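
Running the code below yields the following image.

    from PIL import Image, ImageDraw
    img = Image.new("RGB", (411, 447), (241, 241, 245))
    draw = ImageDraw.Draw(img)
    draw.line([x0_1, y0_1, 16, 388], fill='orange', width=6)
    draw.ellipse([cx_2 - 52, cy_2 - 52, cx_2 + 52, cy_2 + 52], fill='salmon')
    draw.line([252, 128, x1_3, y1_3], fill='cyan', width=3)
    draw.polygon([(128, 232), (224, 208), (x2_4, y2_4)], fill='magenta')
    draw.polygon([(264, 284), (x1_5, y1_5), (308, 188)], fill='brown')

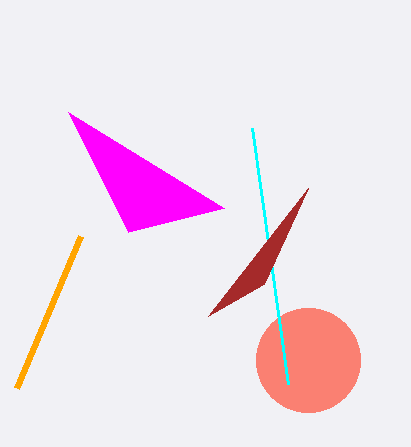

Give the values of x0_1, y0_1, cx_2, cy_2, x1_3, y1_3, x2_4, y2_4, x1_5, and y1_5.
x0_1 = 80; y0_1 = 236; cx_2 = 308; cy_2 = 360; x1_3 = 288; y1_3 = 384; x2_4 = 68; y2_4 = 112; x1_5 = 208; y1_5 = 316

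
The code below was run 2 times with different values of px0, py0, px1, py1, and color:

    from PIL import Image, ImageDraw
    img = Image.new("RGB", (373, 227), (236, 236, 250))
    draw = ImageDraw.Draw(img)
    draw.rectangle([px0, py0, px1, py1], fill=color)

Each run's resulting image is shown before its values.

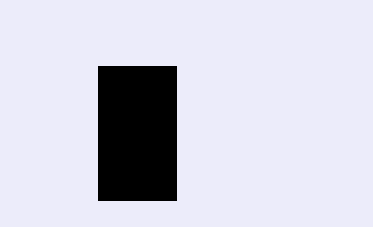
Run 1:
px0 = 98
py0 = 66
px1 = 176
py1 = 200
color = 'black'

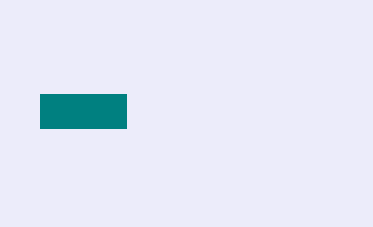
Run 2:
px0 = 40; py0 = 94; px1 = 126; py1 = 128; color = 'teal'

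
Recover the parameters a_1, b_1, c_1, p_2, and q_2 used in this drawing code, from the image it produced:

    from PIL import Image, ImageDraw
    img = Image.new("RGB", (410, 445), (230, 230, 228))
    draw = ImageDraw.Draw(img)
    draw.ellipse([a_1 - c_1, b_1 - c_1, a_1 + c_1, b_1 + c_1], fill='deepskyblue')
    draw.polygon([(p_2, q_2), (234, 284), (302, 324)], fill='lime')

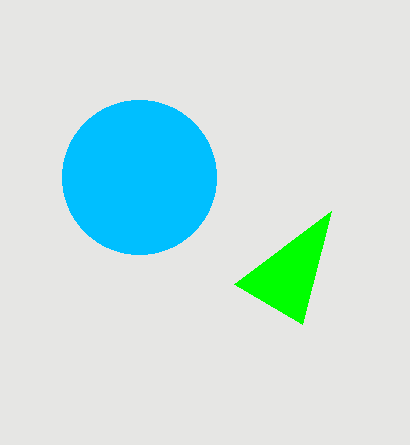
a_1 = 139
b_1 = 177
c_1 = 77
p_2 = 331
q_2 = 211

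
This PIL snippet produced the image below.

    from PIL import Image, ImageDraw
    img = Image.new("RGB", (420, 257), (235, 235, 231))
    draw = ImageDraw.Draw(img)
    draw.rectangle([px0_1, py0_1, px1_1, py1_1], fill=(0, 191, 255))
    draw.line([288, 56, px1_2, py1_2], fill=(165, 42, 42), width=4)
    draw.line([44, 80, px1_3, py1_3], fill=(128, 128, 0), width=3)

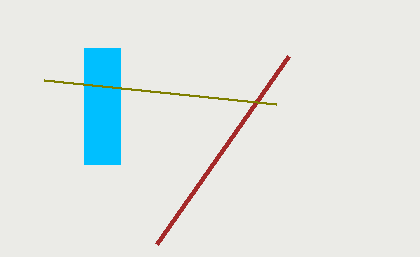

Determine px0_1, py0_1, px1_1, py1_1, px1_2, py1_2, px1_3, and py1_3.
px0_1 = 84, py0_1 = 48, px1_1 = 120, py1_1 = 164, px1_2 = 156, py1_2 = 244, px1_3 = 276, py1_3 = 104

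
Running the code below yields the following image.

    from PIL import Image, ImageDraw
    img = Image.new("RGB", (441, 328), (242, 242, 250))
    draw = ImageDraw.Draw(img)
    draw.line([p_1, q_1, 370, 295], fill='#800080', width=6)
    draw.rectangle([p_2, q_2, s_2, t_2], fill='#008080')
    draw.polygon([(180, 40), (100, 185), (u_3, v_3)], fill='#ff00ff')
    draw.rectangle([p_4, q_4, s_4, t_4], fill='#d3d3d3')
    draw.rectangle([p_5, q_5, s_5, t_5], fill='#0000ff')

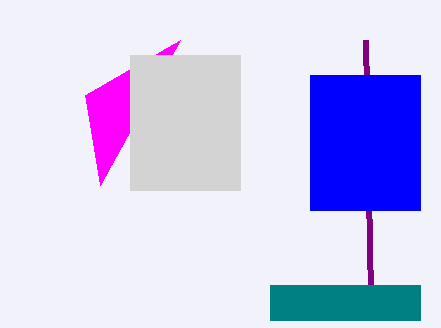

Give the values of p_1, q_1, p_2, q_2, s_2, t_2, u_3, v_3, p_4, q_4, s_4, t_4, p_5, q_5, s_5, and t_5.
p_1 = 365
q_1 = 40
p_2 = 270
q_2 = 285
s_2 = 420
t_2 = 320
u_3 = 85
v_3 = 95
p_4 = 130
q_4 = 55
s_4 = 240
t_4 = 190
p_5 = 310
q_5 = 75
s_5 = 420
t_5 = 210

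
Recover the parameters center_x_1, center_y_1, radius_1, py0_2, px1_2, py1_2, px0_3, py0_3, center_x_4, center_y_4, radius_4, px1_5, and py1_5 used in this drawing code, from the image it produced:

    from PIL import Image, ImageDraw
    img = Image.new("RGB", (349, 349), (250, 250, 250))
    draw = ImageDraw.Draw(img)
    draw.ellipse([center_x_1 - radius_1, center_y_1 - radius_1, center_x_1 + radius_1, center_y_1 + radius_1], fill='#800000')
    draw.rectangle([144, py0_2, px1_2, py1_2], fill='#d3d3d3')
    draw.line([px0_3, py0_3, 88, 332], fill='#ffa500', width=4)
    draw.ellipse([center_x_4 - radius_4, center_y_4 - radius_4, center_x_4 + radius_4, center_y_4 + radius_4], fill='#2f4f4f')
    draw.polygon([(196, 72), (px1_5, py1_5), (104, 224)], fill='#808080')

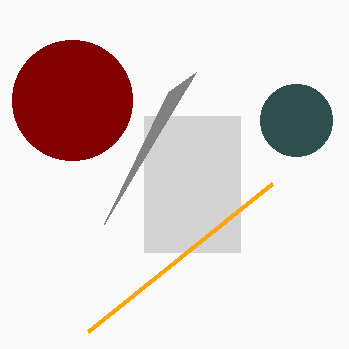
center_x_1 = 72
center_y_1 = 100
radius_1 = 60
py0_2 = 116
px1_2 = 240
py1_2 = 252
px0_3 = 272
py0_3 = 184
center_x_4 = 296
center_y_4 = 120
radius_4 = 36
px1_5 = 168
py1_5 = 92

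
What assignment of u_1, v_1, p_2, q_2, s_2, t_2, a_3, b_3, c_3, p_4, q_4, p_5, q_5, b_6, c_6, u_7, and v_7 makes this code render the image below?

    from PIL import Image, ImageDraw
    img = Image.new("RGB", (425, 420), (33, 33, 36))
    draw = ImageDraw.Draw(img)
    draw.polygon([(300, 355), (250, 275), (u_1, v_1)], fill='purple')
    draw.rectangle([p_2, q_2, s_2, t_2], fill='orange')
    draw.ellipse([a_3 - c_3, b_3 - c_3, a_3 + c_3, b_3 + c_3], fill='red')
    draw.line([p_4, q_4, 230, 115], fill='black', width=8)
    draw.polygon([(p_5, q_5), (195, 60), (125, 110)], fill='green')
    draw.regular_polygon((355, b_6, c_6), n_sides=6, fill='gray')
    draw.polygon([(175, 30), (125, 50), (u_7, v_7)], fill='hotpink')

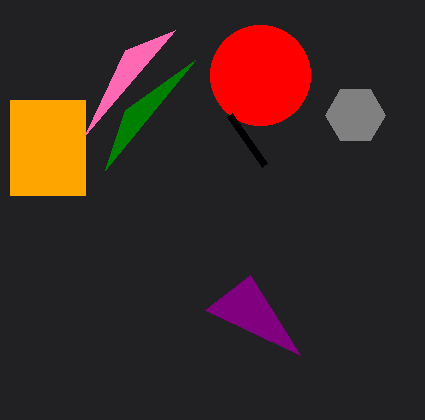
u_1 = 205; v_1 = 310; p_2 = 10; q_2 = 100; s_2 = 85; t_2 = 195; a_3 = 260; b_3 = 75; c_3 = 50; p_4 = 265; q_4 = 165; p_5 = 105; q_5 = 170; b_6 = 115; c_6 = 30; u_7 = 85; v_7 = 135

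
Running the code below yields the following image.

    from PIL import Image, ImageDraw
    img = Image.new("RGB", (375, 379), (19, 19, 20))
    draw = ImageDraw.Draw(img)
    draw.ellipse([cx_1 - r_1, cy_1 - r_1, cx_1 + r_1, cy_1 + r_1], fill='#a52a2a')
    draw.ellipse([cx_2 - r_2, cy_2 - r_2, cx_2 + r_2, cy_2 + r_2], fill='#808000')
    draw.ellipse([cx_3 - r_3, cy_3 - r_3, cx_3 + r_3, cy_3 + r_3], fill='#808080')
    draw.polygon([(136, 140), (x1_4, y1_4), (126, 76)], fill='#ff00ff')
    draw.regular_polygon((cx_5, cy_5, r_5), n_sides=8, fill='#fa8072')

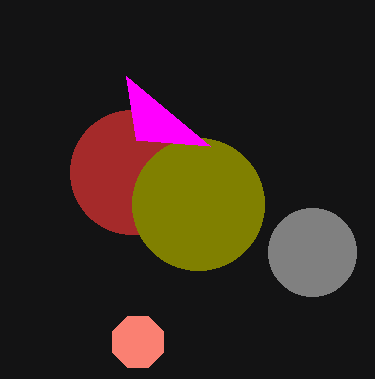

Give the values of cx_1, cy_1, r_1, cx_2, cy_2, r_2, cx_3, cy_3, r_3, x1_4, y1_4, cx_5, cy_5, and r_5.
cx_1 = 132; cy_1 = 172; r_1 = 62; cx_2 = 198; cy_2 = 204; r_2 = 66; cx_3 = 312; cy_3 = 252; r_3 = 44; x1_4 = 210; y1_4 = 146; cx_5 = 138; cy_5 = 342; r_5 = 28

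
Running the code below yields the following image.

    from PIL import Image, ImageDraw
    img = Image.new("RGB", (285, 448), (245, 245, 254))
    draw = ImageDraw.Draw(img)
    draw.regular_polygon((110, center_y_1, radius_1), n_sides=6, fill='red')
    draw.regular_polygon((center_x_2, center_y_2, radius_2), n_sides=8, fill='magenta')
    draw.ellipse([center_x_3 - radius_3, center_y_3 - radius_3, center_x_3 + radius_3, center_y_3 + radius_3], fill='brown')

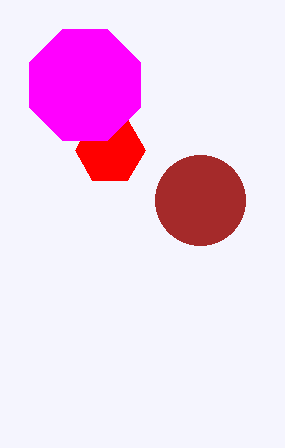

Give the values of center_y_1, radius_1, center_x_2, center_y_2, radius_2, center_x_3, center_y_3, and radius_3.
center_y_1 = 150
radius_1 = 35
center_x_2 = 85
center_y_2 = 85
radius_2 = 60
center_x_3 = 200
center_y_3 = 200
radius_3 = 45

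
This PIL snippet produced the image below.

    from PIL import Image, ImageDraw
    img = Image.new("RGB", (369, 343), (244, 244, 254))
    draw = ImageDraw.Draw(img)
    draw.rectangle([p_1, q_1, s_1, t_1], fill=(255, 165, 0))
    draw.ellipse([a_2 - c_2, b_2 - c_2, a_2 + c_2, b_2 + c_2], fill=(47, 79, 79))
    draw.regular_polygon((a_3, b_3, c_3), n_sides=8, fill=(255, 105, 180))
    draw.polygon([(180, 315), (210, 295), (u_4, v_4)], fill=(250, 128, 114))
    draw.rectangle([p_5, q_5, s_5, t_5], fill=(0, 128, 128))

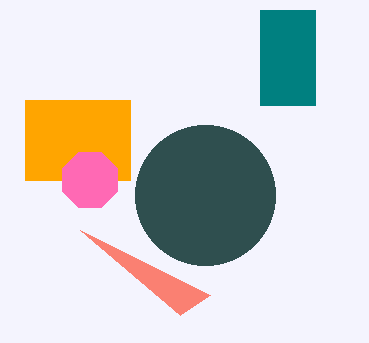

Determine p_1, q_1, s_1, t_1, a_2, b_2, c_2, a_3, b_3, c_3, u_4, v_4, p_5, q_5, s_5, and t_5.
p_1 = 25, q_1 = 100, s_1 = 130, t_1 = 180, a_2 = 205, b_2 = 195, c_2 = 70, a_3 = 90, b_3 = 180, c_3 = 30, u_4 = 80, v_4 = 230, p_5 = 260, q_5 = 10, s_5 = 315, t_5 = 105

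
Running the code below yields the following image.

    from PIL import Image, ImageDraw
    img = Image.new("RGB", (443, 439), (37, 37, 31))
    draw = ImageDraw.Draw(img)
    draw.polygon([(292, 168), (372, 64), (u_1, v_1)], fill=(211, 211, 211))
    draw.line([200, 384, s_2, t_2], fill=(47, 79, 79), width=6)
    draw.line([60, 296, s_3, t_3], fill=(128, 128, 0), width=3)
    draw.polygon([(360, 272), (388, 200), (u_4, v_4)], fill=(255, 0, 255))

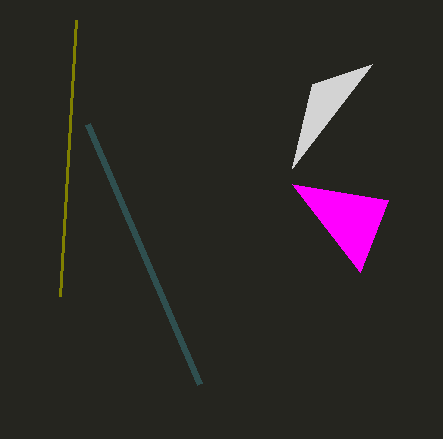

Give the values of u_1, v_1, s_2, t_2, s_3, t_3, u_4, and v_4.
u_1 = 312; v_1 = 84; s_2 = 88; t_2 = 124; s_3 = 76; t_3 = 20; u_4 = 292; v_4 = 184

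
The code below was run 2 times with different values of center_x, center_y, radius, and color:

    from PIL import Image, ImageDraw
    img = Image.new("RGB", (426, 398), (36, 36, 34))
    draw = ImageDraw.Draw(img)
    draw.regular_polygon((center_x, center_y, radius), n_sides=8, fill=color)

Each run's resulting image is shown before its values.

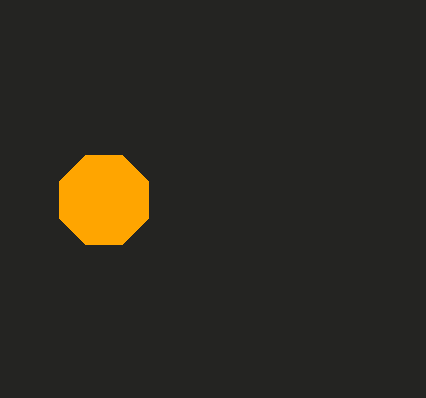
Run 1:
center_x = 104, center_y = 200, radius = 48, color = 'orange'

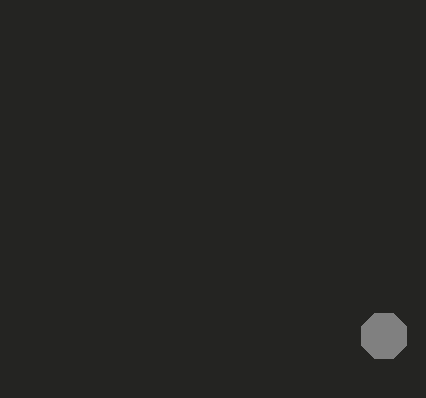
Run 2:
center_x = 384, center_y = 336, radius = 24, color = 'gray'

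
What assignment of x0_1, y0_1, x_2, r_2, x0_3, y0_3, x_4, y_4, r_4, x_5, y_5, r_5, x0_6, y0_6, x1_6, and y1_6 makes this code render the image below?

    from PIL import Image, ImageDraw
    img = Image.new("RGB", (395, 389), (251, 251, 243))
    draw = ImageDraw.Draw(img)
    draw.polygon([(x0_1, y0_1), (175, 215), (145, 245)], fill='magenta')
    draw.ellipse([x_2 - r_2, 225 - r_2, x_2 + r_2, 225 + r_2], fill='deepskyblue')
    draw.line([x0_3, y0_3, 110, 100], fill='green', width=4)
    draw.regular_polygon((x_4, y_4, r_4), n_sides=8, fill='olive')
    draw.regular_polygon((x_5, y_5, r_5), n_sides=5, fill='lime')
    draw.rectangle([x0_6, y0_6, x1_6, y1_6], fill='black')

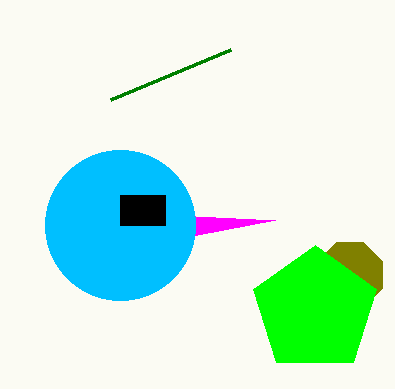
x0_1 = 275; y0_1 = 220; x_2 = 120; r_2 = 75; x0_3 = 230; y0_3 = 50; x_4 = 350; y_4 = 275; r_4 = 35; x_5 = 315; y_5 = 310; r_5 = 65; x0_6 = 120; y0_6 = 195; x1_6 = 165; y1_6 = 225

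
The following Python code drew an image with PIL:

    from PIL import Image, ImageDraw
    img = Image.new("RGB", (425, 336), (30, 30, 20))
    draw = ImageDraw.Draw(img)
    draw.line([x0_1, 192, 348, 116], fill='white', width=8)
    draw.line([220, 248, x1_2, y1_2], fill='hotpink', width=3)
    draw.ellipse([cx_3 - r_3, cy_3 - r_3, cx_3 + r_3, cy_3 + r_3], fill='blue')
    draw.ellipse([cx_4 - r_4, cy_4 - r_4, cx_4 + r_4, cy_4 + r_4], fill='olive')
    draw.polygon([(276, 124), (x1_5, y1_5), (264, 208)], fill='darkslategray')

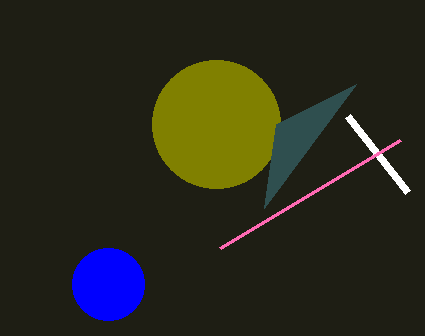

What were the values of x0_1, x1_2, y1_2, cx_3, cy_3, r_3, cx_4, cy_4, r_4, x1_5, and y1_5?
x0_1 = 408, x1_2 = 400, y1_2 = 140, cx_3 = 108, cy_3 = 284, r_3 = 36, cx_4 = 216, cy_4 = 124, r_4 = 64, x1_5 = 356, y1_5 = 84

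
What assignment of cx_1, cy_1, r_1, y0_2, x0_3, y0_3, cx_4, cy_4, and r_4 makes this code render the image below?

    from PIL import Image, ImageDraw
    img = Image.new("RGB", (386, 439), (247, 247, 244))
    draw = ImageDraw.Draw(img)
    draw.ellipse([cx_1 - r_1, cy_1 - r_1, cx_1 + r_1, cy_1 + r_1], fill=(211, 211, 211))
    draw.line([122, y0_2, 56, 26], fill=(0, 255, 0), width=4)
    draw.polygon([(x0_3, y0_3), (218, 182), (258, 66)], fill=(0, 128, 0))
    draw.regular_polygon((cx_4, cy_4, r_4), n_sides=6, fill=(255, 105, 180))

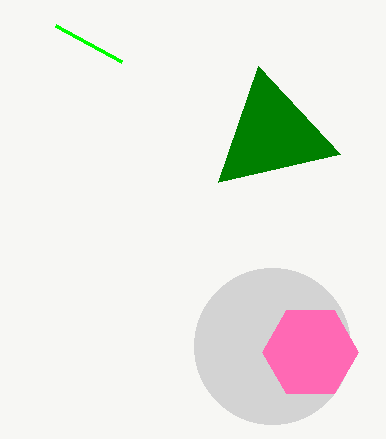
cx_1 = 272; cy_1 = 346; r_1 = 78; y0_2 = 62; x0_3 = 340; y0_3 = 154; cx_4 = 310; cy_4 = 352; r_4 = 48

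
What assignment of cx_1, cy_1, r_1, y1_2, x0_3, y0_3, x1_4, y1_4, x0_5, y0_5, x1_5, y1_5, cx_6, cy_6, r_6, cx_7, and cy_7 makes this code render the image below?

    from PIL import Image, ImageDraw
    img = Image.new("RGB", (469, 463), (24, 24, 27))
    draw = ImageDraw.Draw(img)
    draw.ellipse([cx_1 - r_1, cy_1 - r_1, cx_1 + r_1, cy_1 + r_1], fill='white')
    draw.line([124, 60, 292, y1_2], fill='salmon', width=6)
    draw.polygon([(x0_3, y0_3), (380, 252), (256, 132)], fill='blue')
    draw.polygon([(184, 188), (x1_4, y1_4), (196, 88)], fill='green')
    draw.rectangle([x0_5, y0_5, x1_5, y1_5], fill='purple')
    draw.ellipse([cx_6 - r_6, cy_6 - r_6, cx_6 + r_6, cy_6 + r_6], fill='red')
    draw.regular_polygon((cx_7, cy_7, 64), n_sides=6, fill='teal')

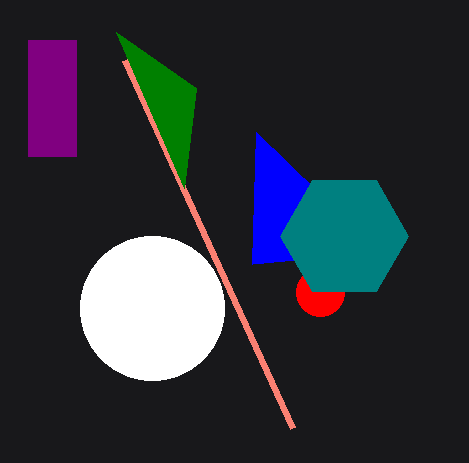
cx_1 = 152, cy_1 = 308, r_1 = 72, y1_2 = 428, x0_3 = 252, y0_3 = 264, x1_4 = 116, y1_4 = 32, x0_5 = 28, y0_5 = 40, x1_5 = 76, y1_5 = 156, cx_6 = 320, cy_6 = 292, r_6 = 24, cx_7 = 344, cy_7 = 236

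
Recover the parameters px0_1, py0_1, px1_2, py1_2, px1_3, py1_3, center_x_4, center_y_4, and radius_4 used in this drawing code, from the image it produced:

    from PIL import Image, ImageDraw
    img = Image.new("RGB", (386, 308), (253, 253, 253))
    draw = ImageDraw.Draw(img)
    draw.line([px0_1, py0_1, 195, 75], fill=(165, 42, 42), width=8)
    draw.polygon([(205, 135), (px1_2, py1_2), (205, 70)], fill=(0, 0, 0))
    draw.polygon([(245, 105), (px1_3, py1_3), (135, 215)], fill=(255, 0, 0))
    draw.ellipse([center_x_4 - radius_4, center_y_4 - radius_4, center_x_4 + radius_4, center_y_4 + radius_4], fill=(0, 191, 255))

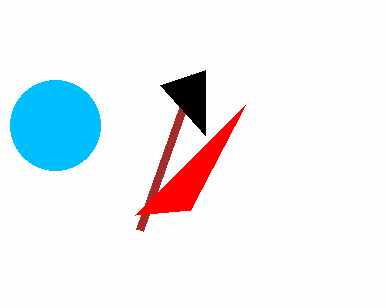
px0_1 = 140
py0_1 = 230
px1_2 = 160
py1_2 = 85
px1_3 = 190
py1_3 = 210
center_x_4 = 55
center_y_4 = 125
radius_4 = 45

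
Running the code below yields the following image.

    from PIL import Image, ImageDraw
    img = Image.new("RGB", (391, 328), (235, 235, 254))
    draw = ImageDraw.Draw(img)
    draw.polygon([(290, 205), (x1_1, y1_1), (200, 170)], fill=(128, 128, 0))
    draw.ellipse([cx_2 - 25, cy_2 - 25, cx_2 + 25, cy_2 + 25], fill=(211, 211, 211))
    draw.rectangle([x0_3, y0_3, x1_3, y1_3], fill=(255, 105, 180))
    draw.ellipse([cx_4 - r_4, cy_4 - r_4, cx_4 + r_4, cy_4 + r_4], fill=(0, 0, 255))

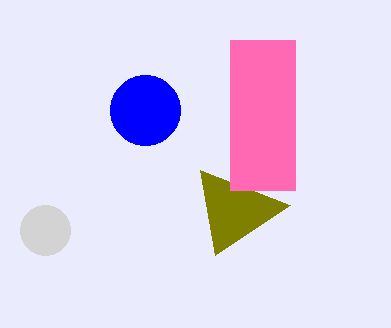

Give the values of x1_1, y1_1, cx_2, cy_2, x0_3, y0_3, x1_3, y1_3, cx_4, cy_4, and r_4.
x1_1 = 215, y1_1 = 255, cx_2 = 45, cy_2 = 230, x0_3 = 230, y0_3 = 40, x1_3 = 295, y1_3 = 190, cx_4 = 145, cy_4 = 110, r_4 = 35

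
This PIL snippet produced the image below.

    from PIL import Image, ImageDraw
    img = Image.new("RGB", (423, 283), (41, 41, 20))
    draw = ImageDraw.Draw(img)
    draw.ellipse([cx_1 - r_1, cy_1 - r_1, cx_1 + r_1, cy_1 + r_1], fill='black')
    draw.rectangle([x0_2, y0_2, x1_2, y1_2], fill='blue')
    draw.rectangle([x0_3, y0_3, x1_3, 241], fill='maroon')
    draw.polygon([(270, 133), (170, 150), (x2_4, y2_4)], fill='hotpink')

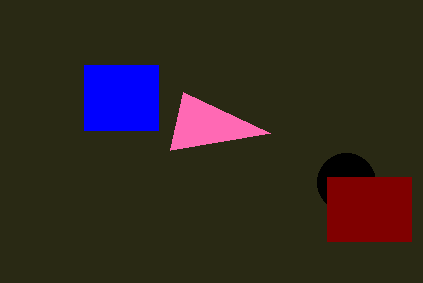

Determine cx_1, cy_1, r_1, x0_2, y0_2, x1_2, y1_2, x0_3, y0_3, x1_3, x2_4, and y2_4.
cx_1 = 346
cy_1 = 182
r_1 = 29
x0_2 = 84
y0_2 = 65
x1_2 = 158
y1_2 = 130
x0_3 = 327
y0_3 = 177
x1_3 = 411
x2_4 = 183
y2_4 = 92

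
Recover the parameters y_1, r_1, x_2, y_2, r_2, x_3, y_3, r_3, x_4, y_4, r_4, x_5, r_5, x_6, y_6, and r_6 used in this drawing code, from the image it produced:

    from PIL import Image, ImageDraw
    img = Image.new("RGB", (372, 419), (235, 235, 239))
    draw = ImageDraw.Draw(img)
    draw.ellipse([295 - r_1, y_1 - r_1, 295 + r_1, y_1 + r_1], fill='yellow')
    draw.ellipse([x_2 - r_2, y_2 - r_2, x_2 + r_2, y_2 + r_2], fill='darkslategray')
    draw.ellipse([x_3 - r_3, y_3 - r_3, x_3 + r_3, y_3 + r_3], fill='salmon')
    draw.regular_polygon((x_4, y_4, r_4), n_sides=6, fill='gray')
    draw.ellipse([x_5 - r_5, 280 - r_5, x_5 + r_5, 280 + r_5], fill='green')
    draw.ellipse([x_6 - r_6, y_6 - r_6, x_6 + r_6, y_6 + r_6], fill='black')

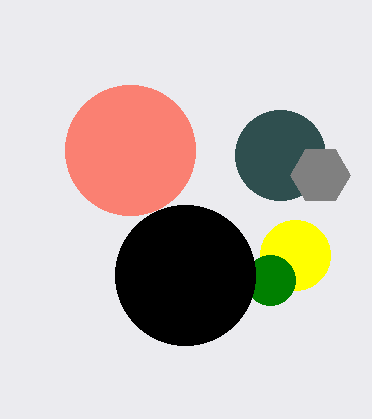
y_1 = 255, r_1 = 35, x_2 = 280, y_2 = 155, r_2 = 45, x_3 = 130, y_3 = 150, r_3 = 65, x_4 = 320, y_4 = 175, r_4 = 30, x_5 = 270, r_5 = 25, x_6 = 185, y_6 = 275, r_6 = 70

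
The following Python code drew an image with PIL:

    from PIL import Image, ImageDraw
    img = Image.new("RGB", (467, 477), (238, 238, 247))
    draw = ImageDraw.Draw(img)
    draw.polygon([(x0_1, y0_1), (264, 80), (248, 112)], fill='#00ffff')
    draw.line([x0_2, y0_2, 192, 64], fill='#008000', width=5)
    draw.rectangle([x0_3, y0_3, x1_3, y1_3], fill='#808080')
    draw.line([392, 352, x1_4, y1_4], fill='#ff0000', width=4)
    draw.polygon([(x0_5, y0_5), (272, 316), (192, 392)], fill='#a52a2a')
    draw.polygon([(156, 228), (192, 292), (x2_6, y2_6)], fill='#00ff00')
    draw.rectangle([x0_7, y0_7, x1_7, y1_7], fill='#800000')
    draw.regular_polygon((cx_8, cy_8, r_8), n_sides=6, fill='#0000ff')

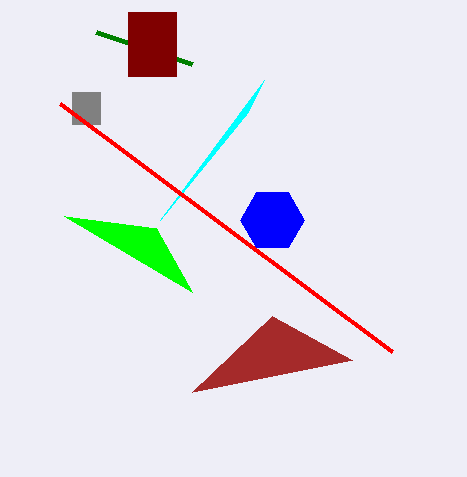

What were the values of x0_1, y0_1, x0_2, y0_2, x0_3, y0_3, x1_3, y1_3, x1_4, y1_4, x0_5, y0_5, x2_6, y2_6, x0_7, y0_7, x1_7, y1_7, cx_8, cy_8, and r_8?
x0_1 = 160, y0_1 = 220, x0_2 = 96, y0_2 = 32, x0_3 = 72, y0_3 = 92, x1_3 = 100, y1_3 = 124, x1_4 = 60, y1_4 = 104, x0_5 = 352, y0_5 = 360, x2_6 = 64, y2_6 = 216, x0_7 = 128, y0_7 = 12, x1_7 = 176, y1_7 = 76, cx_8 = 272, cy_8 = 220, r_8 = 32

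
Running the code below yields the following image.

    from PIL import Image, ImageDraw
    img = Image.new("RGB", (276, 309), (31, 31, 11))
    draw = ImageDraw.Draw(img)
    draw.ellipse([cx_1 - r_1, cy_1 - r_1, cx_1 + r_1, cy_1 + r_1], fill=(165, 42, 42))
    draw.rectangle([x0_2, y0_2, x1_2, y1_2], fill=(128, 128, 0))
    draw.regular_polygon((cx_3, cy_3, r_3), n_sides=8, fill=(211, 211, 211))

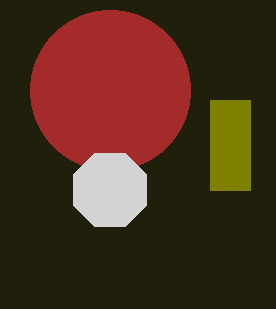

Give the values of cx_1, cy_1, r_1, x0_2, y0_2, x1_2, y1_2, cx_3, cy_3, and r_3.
cx_1 = 110, cy_1 = 90, r_1 = 80, x0_2 = 210, y0_2 = 100, x1_2 = 250, y1_2 = 190, cx_3 = 110, cy_3 = 190, r_3 = 40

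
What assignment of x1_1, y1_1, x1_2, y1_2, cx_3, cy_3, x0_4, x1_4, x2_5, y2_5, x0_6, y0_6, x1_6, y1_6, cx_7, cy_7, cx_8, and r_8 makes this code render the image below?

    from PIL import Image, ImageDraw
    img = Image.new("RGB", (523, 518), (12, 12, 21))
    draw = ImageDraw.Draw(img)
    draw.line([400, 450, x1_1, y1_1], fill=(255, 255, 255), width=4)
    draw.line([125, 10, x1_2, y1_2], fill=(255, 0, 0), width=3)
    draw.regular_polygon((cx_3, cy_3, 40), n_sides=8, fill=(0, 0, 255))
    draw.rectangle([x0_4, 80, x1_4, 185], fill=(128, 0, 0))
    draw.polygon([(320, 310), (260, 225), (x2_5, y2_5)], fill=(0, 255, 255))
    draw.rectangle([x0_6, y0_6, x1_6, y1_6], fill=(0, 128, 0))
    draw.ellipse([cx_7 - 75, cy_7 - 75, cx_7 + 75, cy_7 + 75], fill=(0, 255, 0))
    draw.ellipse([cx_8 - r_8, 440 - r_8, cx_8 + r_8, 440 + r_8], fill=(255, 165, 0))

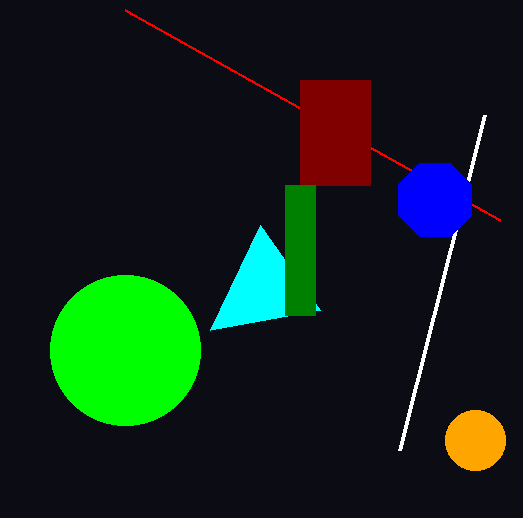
x1_1 = 485, y1_1 = 115, x1_2 = 500, y1_2 = 220, cx_3 = 435, cy_3 = 200, x0_4 = 300, x1_4 = 370, x2_5 = 210, y2_5 = 330, x0_6 = 285, y0_6 = 185, x1_6 = 315, y1_6 = 315, cx_7 = 125, cy_7 = 350, cx_8 = 475, r_8 = 30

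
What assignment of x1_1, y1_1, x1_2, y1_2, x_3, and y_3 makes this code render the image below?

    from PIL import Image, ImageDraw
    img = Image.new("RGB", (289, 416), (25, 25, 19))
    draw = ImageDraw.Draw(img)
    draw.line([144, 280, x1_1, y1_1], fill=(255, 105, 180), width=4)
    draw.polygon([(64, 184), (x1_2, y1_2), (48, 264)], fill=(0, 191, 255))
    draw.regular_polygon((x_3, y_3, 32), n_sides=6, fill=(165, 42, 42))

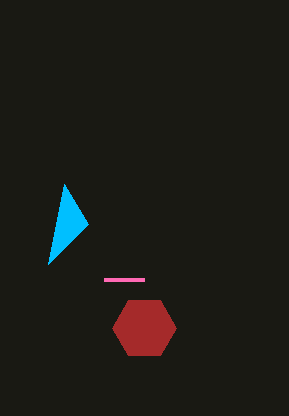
x1_1 = 104
y1_1 = 280
x1_2 = 88
y1_2 = 224
x_3 = 144
y_3 = 328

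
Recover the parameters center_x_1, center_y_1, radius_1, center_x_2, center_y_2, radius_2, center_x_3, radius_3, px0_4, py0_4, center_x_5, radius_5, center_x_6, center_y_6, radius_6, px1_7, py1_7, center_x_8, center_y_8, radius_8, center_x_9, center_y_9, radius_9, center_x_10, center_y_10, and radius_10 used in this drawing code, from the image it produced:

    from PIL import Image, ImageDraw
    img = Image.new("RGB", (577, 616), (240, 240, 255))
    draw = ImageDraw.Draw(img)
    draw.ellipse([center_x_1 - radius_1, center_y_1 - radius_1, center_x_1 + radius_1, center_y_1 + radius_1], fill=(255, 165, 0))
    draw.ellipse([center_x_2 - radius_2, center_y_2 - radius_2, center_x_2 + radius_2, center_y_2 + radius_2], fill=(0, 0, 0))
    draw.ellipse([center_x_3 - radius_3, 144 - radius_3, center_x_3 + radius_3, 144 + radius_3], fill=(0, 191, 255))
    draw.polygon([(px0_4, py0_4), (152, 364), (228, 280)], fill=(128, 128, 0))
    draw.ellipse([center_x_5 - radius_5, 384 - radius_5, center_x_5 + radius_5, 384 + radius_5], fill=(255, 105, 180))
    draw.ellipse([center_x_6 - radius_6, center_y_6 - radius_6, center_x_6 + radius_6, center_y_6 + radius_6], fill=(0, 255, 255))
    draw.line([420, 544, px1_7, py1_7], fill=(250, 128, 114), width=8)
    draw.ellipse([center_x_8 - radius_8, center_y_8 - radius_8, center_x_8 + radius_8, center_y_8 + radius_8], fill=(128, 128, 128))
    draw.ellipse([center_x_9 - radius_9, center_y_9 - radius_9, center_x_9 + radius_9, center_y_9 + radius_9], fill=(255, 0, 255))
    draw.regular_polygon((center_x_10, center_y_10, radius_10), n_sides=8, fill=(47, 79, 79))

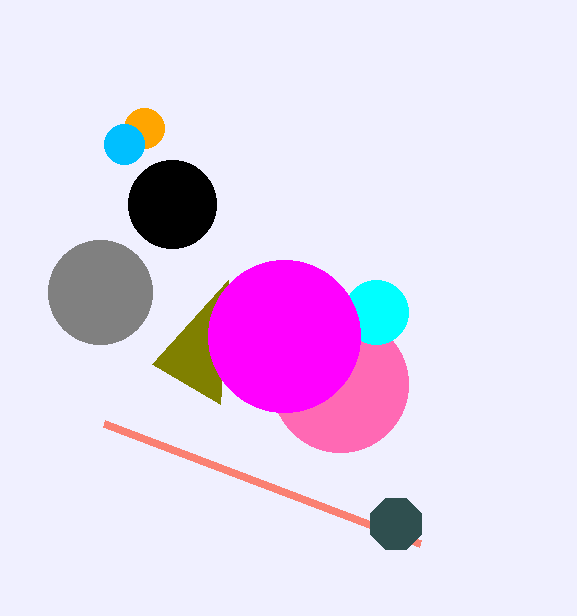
center_x_1 = 144, center_y_1 = 128, radius_1 = 20, center_x_2 = 172, center_y_2 = 204, radius_2 = 44, center_x_3 = 124, radius_3 = 20, px0_4 = 220, py0_4 = 404, center_x_5 = 340, radius_5 = 68, center_x_6 = 376, center_y_6 = 312, radius_6 = 32, px1_7 = 104, py1_7 = 424, center_x_8 = 100, center_y_8 = 292, radius_8 = 52, center_x_9 = 284, center_y_9 = 336, radius_9 = 76, center_x_10 = 396, center_y_10 = 524, radius_10 = 28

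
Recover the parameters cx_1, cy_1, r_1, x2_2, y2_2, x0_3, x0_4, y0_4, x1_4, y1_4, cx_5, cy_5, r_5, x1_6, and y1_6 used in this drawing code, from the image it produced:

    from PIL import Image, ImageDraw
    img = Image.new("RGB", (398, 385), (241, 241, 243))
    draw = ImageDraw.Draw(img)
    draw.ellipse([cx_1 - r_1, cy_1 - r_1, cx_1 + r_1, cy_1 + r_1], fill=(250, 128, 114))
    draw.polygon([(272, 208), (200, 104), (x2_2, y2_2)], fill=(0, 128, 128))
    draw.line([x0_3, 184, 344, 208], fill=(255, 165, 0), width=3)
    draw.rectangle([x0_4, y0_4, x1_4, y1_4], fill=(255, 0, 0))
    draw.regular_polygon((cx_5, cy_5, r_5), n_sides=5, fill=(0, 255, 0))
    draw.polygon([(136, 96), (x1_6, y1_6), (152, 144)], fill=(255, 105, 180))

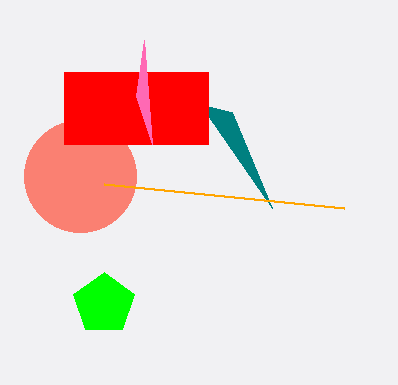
cx_1 = 80
cy_1 = 176
r_1 = 56
x2_2 = 232
y2_2 = 112
x0_3 = 104
x0_4 = 64
y0_4 = 72
x1_4 = 208
y1_4 = 144
cx_5 = 104
cy_5 = 304
r_5 = 32
x1_6 = 144
y1_6 = 40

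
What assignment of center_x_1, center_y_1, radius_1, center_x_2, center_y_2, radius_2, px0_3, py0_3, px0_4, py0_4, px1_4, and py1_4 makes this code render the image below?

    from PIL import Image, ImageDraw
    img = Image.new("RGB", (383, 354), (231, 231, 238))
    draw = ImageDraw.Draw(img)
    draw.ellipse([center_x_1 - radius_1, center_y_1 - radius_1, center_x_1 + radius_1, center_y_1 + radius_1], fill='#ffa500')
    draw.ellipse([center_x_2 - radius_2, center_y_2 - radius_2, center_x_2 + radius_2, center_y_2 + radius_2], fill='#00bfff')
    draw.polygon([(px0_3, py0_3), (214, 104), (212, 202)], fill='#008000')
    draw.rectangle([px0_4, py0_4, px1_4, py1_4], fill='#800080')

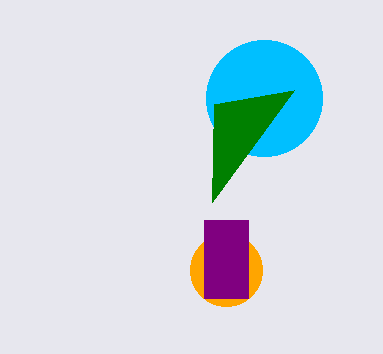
center_x_1 = 226; center_y_1 = 270; radius_1 = 36; center_x_2 = 264; center_y_2 = 98; radius_2 = 58; px0_3 = 294; py0_3 = 90; px0_4 = 204; py0_4 = 220; px1_4 = 248; py1_4 = 298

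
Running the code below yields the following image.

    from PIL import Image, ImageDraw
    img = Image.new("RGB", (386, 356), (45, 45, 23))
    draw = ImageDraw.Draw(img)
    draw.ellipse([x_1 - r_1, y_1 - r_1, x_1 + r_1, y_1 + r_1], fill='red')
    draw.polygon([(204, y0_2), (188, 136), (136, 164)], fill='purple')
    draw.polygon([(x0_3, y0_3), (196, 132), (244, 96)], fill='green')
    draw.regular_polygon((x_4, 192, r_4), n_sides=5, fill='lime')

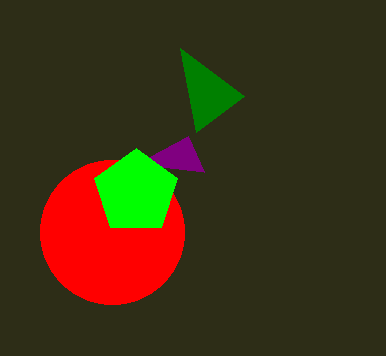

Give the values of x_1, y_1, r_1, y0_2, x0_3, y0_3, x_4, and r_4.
x_1 = 112, y_1 = 232, r_1 = 72, y0_2 = 172, x0_3 = 180, y0_3 = 48, x_4 = 136, r_4 = 44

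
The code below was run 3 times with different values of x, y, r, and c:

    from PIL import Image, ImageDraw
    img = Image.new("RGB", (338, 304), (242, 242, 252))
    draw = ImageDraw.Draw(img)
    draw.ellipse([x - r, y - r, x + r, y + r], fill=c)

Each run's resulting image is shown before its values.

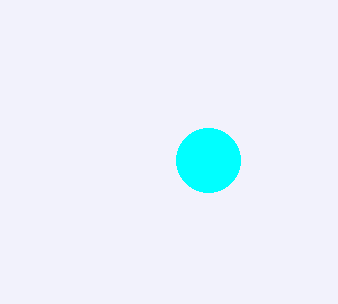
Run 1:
x = 208
y = 160
r = 32
c = 'cyan'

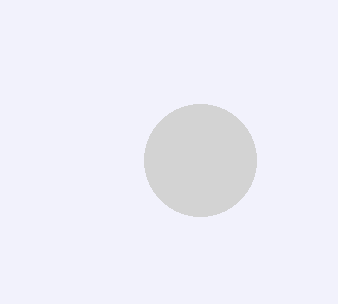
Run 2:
x = 200; y = 160; r = 56; c = 'lightgray'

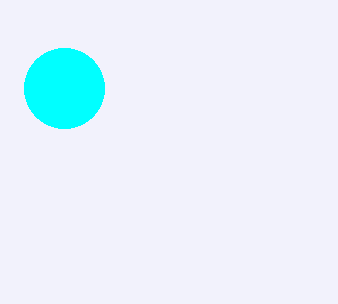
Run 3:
x = 64
y = 88
r = 40
c = 'cyan'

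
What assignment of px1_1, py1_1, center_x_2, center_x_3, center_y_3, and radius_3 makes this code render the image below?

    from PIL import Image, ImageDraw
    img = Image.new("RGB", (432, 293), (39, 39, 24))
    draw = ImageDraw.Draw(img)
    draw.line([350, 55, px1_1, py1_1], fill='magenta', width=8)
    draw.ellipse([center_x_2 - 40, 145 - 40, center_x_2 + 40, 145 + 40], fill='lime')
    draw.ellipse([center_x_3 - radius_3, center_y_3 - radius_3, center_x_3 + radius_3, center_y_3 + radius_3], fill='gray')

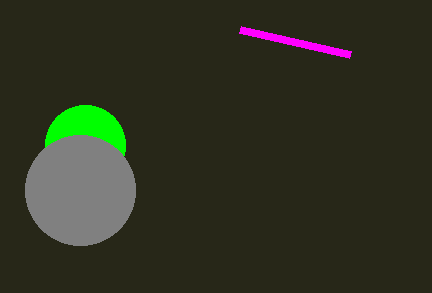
px1_1 = 240, py1_1 = 30, center_x_2 = 85, center_x_3 = 80, center_y_3 = 190, radius_3 = 55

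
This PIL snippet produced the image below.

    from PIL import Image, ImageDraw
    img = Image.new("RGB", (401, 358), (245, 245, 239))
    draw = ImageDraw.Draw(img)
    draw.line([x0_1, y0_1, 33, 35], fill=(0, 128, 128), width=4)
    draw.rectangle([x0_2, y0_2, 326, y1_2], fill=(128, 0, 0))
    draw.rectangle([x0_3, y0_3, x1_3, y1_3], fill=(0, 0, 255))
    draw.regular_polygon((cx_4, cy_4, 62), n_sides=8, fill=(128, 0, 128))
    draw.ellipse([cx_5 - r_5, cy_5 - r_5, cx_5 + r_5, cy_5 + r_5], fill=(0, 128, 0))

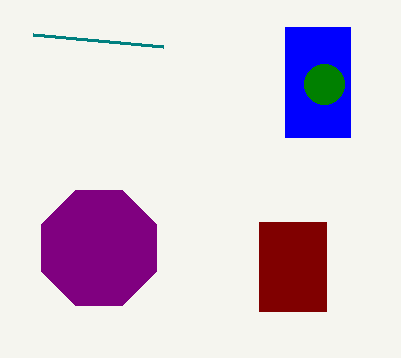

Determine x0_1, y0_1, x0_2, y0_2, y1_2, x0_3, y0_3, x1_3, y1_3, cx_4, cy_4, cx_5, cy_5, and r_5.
x0_1 = 163; y0_1 = 47; x0_2 = 259; y0_2 = 222; y1_2 = 311; x0_3 = 285; y0_3 = 27; x1_3 = 350; y1_3 = 137; cx_4 = 99; cy_4 = 248; cx_5 = 324; cy_5 = 84; r_5 = 20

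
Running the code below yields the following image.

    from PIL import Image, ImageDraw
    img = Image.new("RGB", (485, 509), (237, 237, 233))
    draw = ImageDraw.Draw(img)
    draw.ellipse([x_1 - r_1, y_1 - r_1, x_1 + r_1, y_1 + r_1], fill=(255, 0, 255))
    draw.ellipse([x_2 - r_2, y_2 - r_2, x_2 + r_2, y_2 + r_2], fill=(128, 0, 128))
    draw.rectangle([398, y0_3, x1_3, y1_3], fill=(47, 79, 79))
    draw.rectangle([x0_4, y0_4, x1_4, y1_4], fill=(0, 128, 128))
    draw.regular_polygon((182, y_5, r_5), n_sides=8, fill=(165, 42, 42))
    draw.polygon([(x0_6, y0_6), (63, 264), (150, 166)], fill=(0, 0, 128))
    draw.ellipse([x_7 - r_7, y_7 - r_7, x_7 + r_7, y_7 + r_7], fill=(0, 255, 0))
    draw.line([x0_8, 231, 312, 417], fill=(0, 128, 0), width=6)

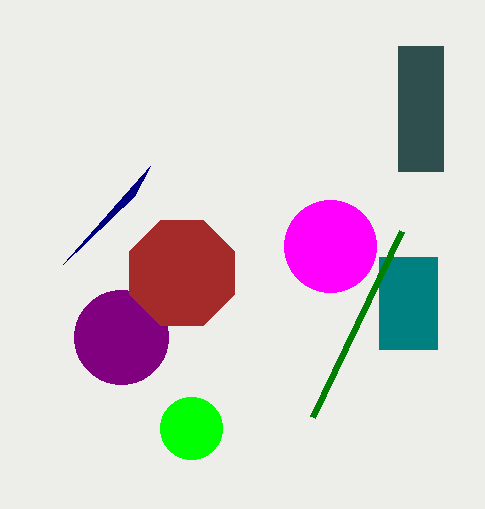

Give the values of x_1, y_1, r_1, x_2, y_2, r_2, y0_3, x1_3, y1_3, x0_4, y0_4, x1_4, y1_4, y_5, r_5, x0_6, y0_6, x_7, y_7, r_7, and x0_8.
x_1 = 330; y_1 = 246; r_1 = 46; x_2 = 121; y_2 = 337; r_2 = 47; y0_3 = 46; x1_3 = 443; y1_3 = 171; x0_4 = 379; y0_4 = 257; x1_4 = 437; y1_4 = 349; y_5 = 273; r_5 = 57; x0_6 = 134; y0_6 = 196; x_7 = 191; y_7 = 428; r_7 = 31; x0_8 = 401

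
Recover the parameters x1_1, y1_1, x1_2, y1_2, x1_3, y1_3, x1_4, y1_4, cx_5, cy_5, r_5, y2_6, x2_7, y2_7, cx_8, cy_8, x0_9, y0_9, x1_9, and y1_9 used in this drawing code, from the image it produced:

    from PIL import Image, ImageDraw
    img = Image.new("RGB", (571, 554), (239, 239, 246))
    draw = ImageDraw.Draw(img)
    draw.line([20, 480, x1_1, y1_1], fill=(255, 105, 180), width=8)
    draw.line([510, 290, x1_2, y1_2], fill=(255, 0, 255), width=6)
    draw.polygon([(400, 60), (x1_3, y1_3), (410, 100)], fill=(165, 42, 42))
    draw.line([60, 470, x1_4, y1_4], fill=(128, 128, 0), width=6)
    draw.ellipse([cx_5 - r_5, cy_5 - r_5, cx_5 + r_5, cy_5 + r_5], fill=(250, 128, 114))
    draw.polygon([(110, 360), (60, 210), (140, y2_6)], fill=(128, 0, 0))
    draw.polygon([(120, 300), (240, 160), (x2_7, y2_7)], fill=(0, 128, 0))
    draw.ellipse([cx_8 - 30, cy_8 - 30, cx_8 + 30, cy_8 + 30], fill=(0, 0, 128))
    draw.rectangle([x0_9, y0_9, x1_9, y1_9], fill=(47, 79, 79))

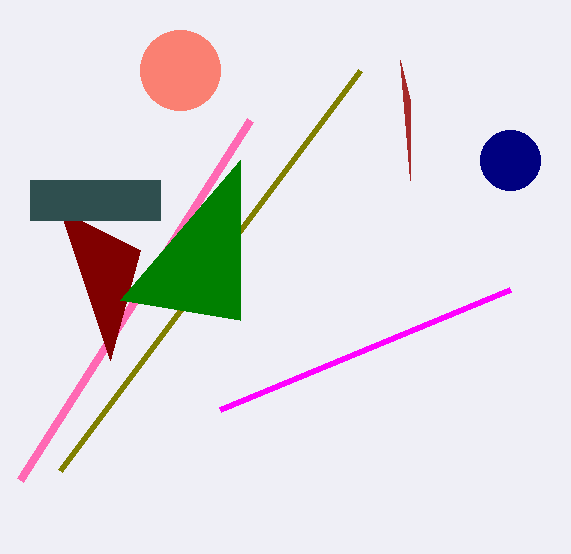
x1_1 = 250, y1_1 = 120, x1_2 = 220, y1_2 = 410, x1_3 = 410, y1_3 = 180, x1_4 = 360, y1_4 = 70, cx_5 = 180, cy_5 = 70, r_5 = 40, y2_6 = 250, x2_7 = 240, y2_7 = 320, cx_8 = 510, cy_8 = 160, x0_9 = 30, y0_9 = 180, x1_9 = 160, y1_9 = 220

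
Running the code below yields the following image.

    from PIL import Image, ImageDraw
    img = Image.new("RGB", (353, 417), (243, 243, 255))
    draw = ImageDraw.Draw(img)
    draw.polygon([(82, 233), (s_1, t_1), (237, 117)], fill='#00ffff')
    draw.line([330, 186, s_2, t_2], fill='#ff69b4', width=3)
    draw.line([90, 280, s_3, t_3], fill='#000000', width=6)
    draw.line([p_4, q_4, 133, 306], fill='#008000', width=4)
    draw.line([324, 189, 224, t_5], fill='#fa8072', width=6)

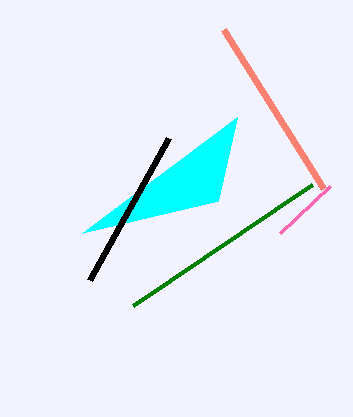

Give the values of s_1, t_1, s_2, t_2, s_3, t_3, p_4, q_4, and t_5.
s_1 = 218, t_1 = 201, s_2 = 280, t_2 = 233, s_3 = 169, t_3 = 138, p_4 = 312, q_4 = 185, t_5 = 30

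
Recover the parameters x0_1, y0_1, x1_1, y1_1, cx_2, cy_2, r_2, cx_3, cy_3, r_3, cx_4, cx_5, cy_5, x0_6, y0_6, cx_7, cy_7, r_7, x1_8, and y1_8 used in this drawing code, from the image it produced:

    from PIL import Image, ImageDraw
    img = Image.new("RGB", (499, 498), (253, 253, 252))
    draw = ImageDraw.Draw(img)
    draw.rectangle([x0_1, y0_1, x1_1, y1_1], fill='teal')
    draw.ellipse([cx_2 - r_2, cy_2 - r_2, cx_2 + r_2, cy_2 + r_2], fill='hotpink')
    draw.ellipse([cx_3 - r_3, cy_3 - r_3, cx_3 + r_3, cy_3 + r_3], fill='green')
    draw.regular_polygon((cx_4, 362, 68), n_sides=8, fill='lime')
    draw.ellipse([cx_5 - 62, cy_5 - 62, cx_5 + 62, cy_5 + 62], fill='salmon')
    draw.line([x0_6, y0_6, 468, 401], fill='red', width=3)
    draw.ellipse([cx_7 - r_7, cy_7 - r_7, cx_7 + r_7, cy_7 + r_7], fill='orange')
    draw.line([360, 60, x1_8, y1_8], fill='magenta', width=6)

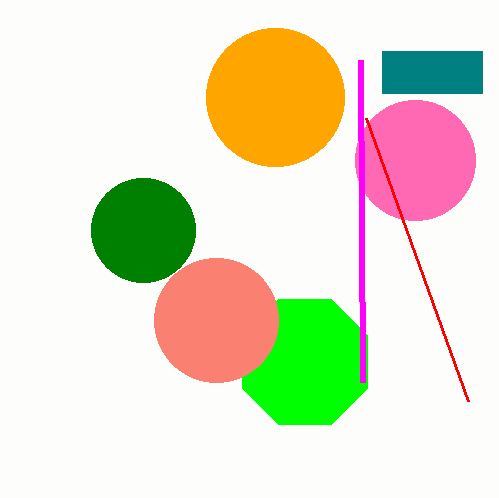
x0_1 = 382, y0_1 = 51, x1_1 = 482, y1_1 = 93, cx_2 = 415, cy_2 = 160, r_2 = 60, cx_3 = 143, cy_3 = 230, r_3 = 52, cx_4 = 305, cx_5 = 216, cy_5 = 320, x0_6 = 366, y0_6 = 118, cx_7 = 275, cy_7 = 97, r_7 = 69, x1_8 = 362, y1_8 = 382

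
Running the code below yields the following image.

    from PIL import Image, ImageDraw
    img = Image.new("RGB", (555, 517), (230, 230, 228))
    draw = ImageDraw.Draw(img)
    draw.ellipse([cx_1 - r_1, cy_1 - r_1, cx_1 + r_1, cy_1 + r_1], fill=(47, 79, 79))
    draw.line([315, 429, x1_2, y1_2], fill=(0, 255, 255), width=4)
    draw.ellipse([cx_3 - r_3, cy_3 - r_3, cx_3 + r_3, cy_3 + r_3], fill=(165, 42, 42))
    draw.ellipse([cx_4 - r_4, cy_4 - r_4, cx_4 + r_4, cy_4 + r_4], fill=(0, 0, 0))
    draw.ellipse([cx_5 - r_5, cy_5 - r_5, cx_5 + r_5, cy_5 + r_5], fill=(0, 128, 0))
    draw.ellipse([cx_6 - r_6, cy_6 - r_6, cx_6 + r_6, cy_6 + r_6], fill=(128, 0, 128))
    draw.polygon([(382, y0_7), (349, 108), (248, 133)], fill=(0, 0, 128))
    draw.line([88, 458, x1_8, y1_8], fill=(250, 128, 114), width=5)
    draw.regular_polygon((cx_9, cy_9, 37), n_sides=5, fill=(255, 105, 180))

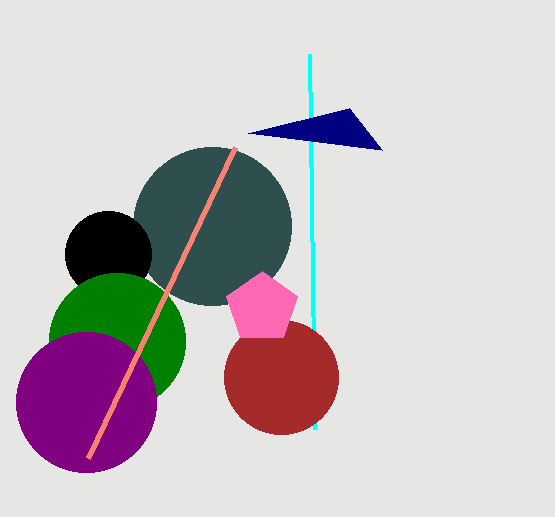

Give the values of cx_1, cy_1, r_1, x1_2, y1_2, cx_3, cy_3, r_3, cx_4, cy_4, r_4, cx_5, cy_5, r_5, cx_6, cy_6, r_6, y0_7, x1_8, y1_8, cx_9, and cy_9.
cx_1 = 212, cy_1 = 226, r_1 = 79, x1_2 = 310, y1_2 = 54, cx_3 = 281, cy_3 = 377, r_3 = 57, cx_4 = 108, cy_4 = 254, r_4 = 43, cx_5 = 117, cy_5 = 341, r_5 = 68, cx_6 = 86, cy_6 = 402, r_6 = 70, y0_7 = 150, x1_8 = 235, y1_8 = 147, cx_9 = 262, cy_9 = 308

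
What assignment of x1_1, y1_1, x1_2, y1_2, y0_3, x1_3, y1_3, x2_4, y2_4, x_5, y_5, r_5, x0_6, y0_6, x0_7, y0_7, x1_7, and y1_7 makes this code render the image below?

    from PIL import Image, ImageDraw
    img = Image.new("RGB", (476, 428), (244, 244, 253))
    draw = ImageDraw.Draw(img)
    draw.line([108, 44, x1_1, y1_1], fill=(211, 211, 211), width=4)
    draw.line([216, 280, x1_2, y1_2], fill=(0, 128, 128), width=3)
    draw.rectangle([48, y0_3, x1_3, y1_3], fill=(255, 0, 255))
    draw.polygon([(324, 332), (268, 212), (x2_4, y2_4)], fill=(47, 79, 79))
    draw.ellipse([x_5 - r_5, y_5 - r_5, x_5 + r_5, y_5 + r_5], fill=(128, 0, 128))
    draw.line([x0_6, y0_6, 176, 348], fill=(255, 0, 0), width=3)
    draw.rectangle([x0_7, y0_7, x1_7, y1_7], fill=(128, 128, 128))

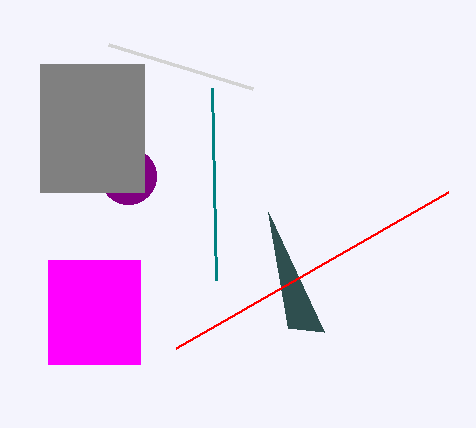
x1_1 = 252, y1_1 = 88, x1_2 = 212, y1_2 = 88, y0_3 = 260, x1_3 = 140, y1_3 = 364, x2_4 = 288, y2_4 = 328, x_5 = 128, y_5 = 176, r_5 = 28, x0_6 = 448, y0_6 = 192, x0_7 = 40, y0_7 = 64, x1_7 = 144, y1_7 = 192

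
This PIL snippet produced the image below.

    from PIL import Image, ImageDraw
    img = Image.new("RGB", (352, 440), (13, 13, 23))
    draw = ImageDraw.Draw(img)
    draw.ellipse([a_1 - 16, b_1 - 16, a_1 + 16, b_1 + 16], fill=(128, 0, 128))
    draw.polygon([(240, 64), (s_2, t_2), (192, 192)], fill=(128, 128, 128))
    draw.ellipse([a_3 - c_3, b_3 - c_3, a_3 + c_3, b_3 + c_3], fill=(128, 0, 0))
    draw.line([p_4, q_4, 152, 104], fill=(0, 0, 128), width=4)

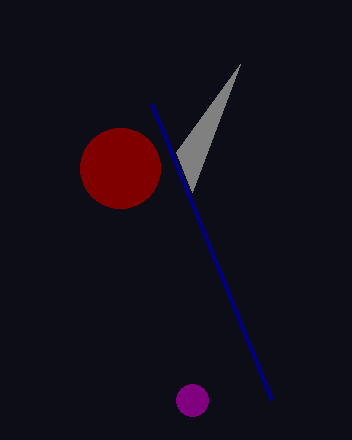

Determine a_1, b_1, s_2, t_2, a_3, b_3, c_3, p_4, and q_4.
a_1 = 192, b_1 = 400, s_2 = 176, t_2 = 152, a_3 = 120, b_3 = 168, c_3 = 40, p_4 = 272, q_4 = 400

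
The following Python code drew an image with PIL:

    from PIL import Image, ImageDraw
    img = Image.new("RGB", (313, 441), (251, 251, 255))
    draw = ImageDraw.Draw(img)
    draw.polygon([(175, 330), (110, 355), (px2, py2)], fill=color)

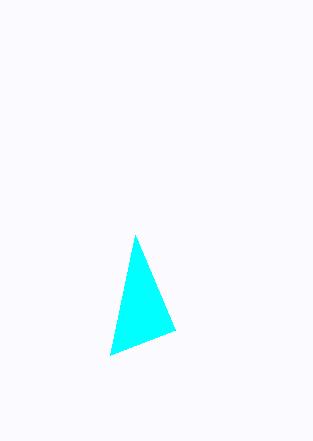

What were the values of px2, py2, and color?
px2 = 135, py2 = 235, color = 'cyan'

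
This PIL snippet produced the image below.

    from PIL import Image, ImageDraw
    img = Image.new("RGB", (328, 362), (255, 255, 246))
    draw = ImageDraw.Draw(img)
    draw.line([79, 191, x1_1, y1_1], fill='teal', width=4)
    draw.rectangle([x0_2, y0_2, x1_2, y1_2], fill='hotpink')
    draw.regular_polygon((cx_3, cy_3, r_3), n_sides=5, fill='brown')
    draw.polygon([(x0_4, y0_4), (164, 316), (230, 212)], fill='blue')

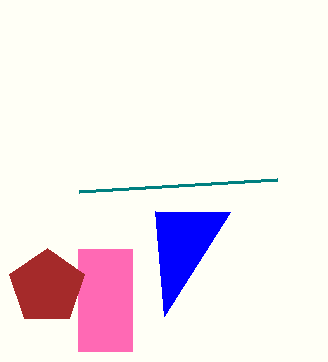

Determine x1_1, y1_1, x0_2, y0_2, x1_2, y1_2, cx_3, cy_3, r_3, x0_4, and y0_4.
x1_1 = 277
y1_1 = 179
x0_2 = 78
y0_2 = 249
x1_2 = 132
y1_2 = 351
cx_3 = 47
cy_3 = 287
r_3 = 39
x0_4 = 155
y0_4 = 211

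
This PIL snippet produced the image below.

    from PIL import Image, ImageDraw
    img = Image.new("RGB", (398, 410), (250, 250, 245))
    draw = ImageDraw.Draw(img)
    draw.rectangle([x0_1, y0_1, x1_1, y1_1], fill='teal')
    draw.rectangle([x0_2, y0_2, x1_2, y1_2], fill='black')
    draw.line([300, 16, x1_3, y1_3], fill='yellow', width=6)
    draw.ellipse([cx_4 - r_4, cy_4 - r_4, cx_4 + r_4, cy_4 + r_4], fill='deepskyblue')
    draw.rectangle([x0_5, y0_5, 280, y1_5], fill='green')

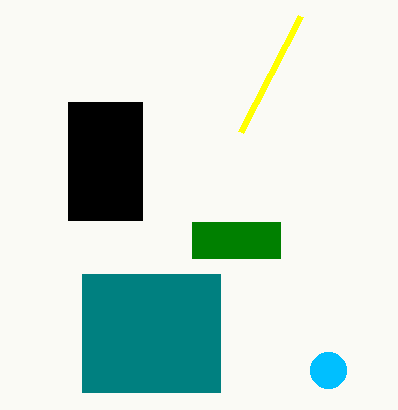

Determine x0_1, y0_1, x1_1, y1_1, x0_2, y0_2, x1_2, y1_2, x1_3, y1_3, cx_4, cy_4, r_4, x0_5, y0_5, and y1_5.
x0_1 = 82; y0_1 = 274; x1_1 = 220; y1_1 = 392; x0_2 = 68; y0_2 = 102; x1_2 = 142; y1_2 = 220; x1_3 = 240; y1_3 = 132; cx_4 = 328; cy_4 = 370; r_4 = 18; x0_5 = 192; y0_5 = 222; y1_5 = 258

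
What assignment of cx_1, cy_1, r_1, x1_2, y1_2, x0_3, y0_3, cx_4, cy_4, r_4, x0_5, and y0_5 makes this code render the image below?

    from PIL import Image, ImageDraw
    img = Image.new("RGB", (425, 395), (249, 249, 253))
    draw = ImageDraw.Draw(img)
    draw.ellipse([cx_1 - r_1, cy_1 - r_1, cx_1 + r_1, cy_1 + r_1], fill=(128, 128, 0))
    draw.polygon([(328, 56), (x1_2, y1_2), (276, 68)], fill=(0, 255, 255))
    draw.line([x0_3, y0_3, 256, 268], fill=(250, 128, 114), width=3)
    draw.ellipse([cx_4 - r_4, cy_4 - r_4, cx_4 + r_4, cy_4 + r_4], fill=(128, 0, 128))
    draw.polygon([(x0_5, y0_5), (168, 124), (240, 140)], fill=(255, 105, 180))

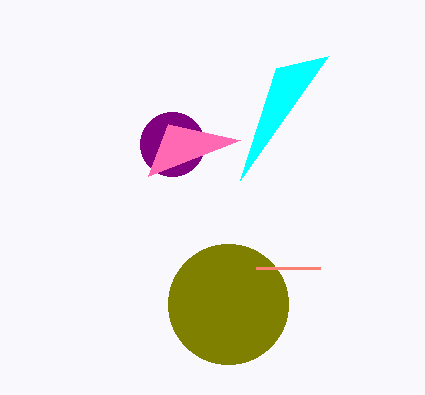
cx_1 = 228; cy_1 = 304; r_1 = 60; x1_2 = 240; y1_2 = 180; x0_3 = 320; y0_3 = 268; cx_4 = 172; cy_4 = 144; r_4 = 32; x0_5 = 148; y0_5 = 176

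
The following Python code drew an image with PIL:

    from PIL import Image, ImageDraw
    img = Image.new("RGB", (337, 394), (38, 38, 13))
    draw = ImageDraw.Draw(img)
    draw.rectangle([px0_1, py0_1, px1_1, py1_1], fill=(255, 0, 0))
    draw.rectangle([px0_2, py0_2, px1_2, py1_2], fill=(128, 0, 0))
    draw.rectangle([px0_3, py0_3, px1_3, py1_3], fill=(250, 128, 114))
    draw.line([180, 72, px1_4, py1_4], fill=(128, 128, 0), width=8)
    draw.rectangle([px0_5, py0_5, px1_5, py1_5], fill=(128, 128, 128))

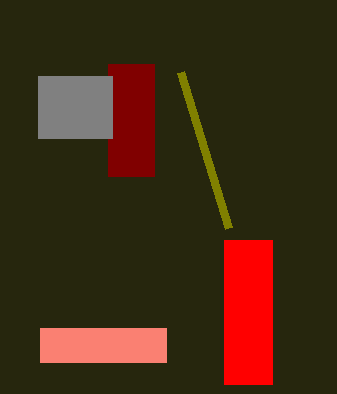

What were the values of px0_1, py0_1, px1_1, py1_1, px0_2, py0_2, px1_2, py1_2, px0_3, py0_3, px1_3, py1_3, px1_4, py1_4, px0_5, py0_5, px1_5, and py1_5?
px0_1 = 224; py0_1 = 240; px1_1 = 272; py1_1 = 384; px0_2 = 108; py0_2 = 64; px1_2 = 154; py1_2 = 176; px0_3 = 40; py0_3 = 328; px1_3 = 166; py1_3 = 362; px1_4 = 228; py1_4 = 228; px0_5 = 38; py0_5 = 76; px1_5 = 112; py1_5 = 138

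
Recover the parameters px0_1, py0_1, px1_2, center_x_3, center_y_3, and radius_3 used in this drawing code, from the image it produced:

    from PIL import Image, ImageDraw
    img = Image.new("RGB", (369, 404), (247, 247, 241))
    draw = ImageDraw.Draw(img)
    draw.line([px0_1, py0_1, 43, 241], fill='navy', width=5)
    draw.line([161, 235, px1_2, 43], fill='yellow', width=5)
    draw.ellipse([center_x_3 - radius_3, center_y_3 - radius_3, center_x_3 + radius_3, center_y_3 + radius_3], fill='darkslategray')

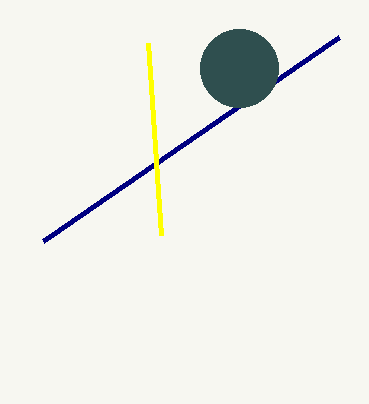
px0_1 = 339, py0_1 = 37, px1_2 = 148, center_x_3 = 239, center_y_3 = 68, radius_3 = 39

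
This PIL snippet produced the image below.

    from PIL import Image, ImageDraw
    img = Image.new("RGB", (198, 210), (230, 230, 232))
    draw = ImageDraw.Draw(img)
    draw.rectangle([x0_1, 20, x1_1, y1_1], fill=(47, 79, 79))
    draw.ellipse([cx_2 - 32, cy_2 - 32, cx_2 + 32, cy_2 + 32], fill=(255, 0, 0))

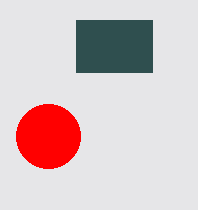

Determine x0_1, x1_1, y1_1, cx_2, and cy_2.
x0_1 = 76, x1_1 = 152, y1_1 = 72, cx_2 = 48, cy_2 = 136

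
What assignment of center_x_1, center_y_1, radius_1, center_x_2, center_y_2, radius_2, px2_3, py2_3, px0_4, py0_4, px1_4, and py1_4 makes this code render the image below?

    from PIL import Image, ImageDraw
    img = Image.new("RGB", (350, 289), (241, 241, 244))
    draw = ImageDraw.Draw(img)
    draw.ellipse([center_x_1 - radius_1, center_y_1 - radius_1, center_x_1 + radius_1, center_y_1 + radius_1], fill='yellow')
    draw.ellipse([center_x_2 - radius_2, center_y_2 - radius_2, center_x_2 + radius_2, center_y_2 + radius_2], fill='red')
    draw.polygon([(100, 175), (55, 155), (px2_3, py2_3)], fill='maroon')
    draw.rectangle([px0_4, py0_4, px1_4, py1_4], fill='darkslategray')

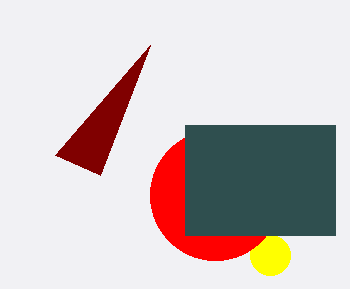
center_x_1 = 270, center_y_1 = 255, radius_1 = 20, center_x_2 = 215, center_y_2 = 195, radius_2 = 65, px2_3 = 150, py2_3 = 45, px0_4 = 185, py0_4 = 125, px1_4 = 335, py1_4 = 235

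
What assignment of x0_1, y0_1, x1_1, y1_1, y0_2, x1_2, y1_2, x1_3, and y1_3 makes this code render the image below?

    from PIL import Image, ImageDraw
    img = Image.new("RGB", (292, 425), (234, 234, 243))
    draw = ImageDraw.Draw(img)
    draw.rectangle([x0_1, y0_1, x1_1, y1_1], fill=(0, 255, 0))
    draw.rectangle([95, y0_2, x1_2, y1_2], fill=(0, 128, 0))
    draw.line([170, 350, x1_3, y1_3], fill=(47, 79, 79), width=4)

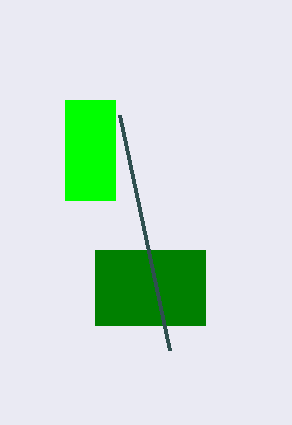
x0_1 = 65; y0_1 = 100; x1_1 = 115; y1_1 = 200; y0_2 = 250; x1_2 = 205; y1_2 = 325; x1_3 = 120; y1_3 = 115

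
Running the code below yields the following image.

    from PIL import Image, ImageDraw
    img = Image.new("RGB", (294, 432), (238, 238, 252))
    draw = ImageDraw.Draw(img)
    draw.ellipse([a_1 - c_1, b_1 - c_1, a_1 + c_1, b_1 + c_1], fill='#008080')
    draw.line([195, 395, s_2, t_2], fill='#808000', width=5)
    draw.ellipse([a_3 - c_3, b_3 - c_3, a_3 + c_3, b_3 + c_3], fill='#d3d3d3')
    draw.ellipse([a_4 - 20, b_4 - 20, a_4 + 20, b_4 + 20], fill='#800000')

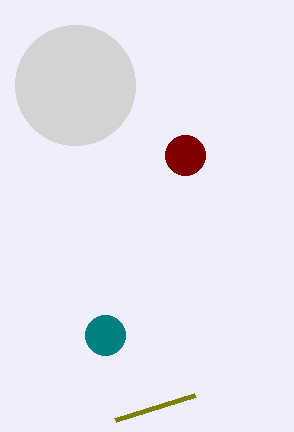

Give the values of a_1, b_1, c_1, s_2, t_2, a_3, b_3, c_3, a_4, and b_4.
a_1 = 105, b_1 = 335, c_1 = 20, s_2 = 115, t_2 = 420, a_3 = 75, b_3 = 85, c_3 = 60, a_4 = 185, b_4 = 155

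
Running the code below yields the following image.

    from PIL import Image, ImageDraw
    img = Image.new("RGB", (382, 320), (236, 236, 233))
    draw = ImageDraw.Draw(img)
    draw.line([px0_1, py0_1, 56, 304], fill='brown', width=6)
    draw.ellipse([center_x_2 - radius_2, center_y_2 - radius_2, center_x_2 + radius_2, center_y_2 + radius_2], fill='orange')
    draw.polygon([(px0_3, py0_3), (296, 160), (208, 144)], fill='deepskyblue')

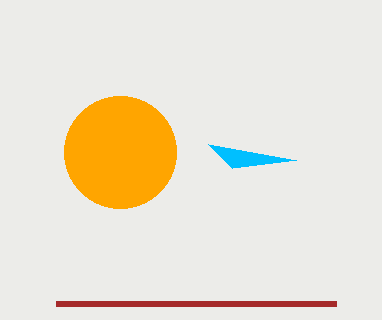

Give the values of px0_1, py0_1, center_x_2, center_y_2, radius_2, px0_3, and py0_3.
px0_1 = 336; py0_1 = 304; center_x_2 = 120; center_y_2 = 152; radius_2 = 56; px0_3 = 232; py0_3 = 168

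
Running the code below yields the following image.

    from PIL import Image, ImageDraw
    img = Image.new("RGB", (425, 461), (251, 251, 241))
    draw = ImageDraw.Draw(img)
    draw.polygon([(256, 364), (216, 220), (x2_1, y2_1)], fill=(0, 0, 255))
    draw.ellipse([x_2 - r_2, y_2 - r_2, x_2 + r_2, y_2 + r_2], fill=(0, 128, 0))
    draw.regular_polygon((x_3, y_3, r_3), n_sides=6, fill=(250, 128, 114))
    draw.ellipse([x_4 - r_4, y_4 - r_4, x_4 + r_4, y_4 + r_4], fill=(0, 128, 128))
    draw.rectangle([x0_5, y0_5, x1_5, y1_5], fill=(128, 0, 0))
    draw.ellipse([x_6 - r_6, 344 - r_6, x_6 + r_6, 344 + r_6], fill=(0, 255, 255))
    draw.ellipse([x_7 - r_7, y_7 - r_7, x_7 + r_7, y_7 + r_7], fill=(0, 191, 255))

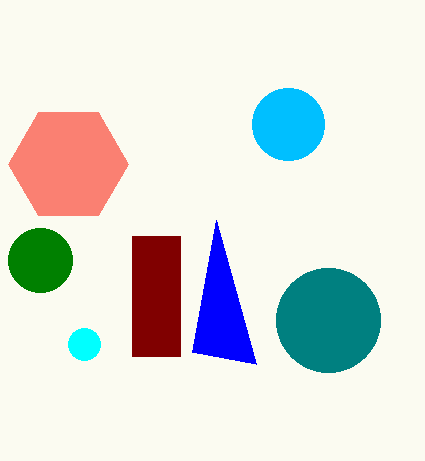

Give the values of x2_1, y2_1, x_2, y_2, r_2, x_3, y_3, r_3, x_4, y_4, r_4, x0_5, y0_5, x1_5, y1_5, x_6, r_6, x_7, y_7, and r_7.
x2_1 = 192
y2_1 = 352
x_2 = 40
y_2 = 260
r_2 = 32
x_3 = 68
y_3 = 164
r_3 = 60
x_4 = 328
y_4 = 320
r_4 = 52
x0_5 = 132
y0_5 = 236
x1_5 = 180
y1_5 = 356
x_6 = 84
r_6 = 16
x_7 = 288
y_7 = 124
r_7 = 36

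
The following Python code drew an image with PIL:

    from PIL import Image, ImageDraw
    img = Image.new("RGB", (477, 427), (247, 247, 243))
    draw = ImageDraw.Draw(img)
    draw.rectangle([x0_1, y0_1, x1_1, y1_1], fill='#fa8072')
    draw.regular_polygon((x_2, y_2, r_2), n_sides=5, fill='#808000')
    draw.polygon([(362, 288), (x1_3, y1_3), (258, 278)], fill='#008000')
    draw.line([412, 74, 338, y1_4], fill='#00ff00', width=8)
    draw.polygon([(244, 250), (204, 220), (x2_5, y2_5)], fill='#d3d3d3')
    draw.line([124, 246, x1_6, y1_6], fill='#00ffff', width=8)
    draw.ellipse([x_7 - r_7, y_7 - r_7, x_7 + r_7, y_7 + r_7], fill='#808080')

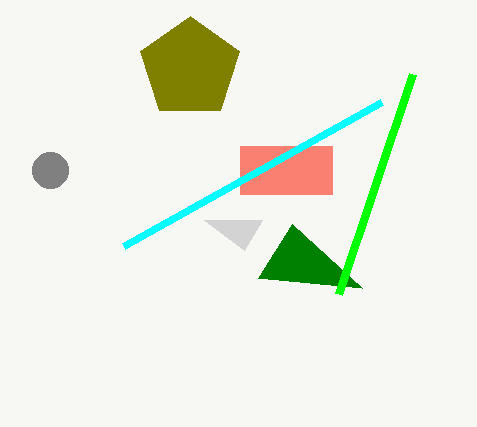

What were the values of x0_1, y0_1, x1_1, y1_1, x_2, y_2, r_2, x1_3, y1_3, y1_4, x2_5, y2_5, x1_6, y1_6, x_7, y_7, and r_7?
x0_1 = 240, y0_1 = 146, x1_1 = 332, y1_1 = 194, x_2 = 190, y_2 = 68, r_2 = 52, x1_3 = 292, y1_3 = 224, y1_4 = 294, x2_5 = 262, y2_5 = 220, x1_6 = 382, y1_6 = 102, x_7 = 50, y_7 = 170, r_7 = 18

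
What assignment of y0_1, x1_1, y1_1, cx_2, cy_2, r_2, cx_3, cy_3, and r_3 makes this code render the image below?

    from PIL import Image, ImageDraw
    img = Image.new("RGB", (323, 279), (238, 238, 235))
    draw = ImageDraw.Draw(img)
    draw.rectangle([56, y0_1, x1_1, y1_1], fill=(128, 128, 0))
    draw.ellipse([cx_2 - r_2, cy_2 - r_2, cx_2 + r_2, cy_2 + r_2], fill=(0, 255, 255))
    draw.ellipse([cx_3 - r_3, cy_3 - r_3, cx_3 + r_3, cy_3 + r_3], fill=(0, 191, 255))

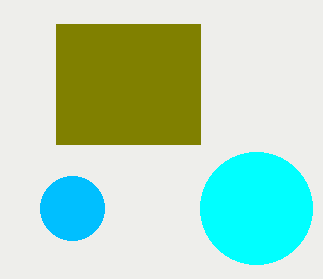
y0_1 = 24, x1_1 = 200, y1_1 = 144, cx_2 = 256, cy_2 = 208, r_2 = 56, cx_3 = 72, cy_3 = 208, r_3 = 32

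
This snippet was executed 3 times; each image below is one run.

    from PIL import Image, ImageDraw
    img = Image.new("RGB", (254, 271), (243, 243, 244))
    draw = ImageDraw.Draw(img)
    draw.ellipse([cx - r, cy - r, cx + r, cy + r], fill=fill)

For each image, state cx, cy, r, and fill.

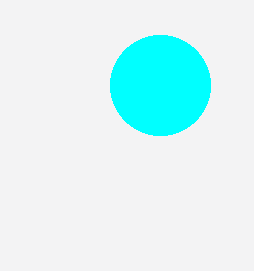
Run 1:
cx = 160, cy = 85, r = 50, fill = 'cyan'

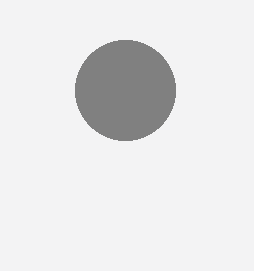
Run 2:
cx = 125; cy = 90; r = 50; fill = 'gray'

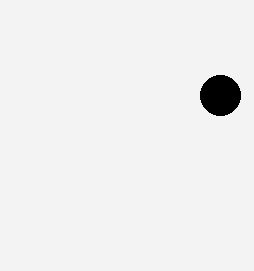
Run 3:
cx = 220, cy = 95, r = 20, fill = 'black'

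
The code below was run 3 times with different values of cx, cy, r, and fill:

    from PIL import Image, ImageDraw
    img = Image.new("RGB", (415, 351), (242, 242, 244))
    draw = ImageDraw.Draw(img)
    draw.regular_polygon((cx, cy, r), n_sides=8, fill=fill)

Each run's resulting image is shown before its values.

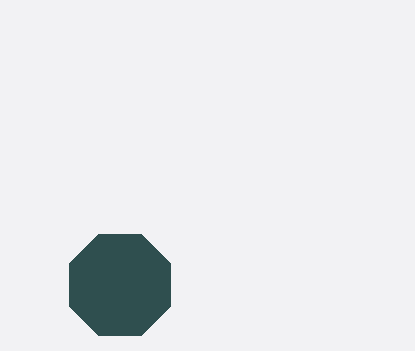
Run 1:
cx = 120
cy = 285
r = 55
fill = 'darkslategray'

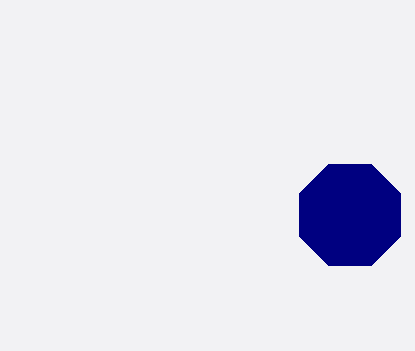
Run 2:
cx = 350
cy = 215
r = 55
fill = 'navy'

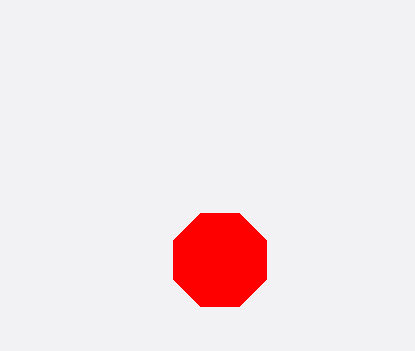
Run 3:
cx = 220
cy = 260
r = 50
fill = 'red'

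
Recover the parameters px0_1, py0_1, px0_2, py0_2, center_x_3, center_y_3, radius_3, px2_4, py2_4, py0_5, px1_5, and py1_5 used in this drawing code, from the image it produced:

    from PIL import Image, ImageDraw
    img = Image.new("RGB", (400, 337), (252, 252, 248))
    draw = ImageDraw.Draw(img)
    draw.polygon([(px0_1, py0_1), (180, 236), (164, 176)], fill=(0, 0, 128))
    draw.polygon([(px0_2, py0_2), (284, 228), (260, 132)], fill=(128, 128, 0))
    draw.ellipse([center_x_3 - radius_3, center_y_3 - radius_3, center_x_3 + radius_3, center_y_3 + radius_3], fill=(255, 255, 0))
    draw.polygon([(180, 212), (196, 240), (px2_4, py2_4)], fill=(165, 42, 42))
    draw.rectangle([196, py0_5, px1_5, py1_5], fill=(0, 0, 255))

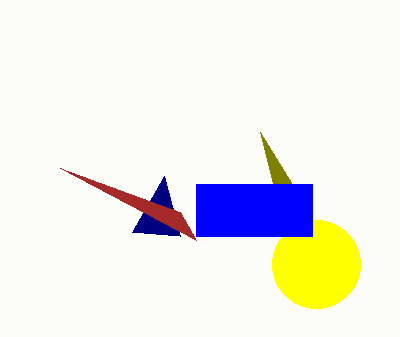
px0_1 = 132; py0_1 = 232; px0_2 = 292; py0_2 = 184; center_x_3 = 316; center_y_3 = 264; radius_3 = 44; px2_4 = 60; py2_4 = 168; py0_5 = 184; px1_5 = 312; py1_5 = 236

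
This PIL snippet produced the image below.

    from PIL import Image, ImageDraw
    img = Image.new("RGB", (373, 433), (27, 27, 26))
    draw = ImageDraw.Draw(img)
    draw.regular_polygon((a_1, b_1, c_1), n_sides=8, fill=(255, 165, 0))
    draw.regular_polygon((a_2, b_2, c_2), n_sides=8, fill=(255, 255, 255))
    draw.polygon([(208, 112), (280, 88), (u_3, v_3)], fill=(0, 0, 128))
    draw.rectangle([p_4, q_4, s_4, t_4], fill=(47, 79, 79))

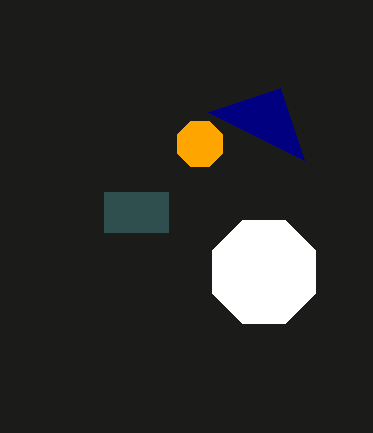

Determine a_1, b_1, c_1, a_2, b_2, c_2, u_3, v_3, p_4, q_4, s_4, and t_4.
a_1 = 200
b_1 = 144
c_1 = 24
a_2 = 264
b_2 = 272
c_2 = 56
u_3 = 304
v_3 = 160
p_4 = 104
q_4 = 192
s_4 = 168
t_4 = 232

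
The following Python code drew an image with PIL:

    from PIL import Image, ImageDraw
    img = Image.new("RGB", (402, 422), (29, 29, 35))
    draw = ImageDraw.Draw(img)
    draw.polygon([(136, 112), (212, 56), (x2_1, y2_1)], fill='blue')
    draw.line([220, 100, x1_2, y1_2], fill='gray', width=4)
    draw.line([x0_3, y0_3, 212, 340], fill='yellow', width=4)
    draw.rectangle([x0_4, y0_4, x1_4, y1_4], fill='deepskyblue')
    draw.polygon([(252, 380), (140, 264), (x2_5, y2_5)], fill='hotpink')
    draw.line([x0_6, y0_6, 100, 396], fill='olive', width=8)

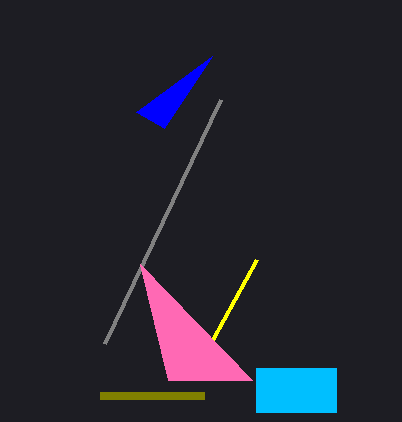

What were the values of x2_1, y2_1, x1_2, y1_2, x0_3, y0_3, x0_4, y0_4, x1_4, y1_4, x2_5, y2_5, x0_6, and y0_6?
x2_1 = 164; y2_1 = 128; x1_2 = 104; y1_2 = 344; x0_3 = 256; y0_3 = 260; x0_4 = 256; y0_4 = 368; x1_4 = 336; y1_4 = 412; x2_5 = 168; y2_5 = 380; x0_6 = 204; y0_6 = 396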